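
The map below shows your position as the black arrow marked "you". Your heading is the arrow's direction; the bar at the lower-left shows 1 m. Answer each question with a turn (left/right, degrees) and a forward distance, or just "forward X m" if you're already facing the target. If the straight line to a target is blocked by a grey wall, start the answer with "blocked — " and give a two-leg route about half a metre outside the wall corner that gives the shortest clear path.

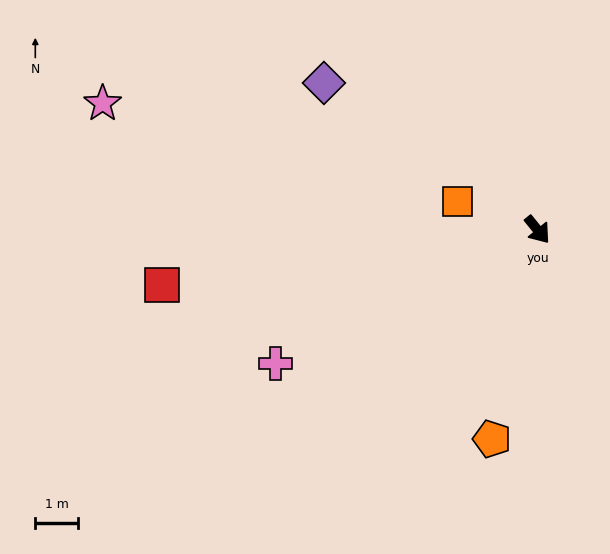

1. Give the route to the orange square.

turn right 149°, forward 2.0 m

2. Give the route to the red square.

turn right 121°, forward 9.0 m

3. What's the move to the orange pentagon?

turn right 51°, forward 5.1 m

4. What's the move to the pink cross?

turn right 102°, forward 7.0 m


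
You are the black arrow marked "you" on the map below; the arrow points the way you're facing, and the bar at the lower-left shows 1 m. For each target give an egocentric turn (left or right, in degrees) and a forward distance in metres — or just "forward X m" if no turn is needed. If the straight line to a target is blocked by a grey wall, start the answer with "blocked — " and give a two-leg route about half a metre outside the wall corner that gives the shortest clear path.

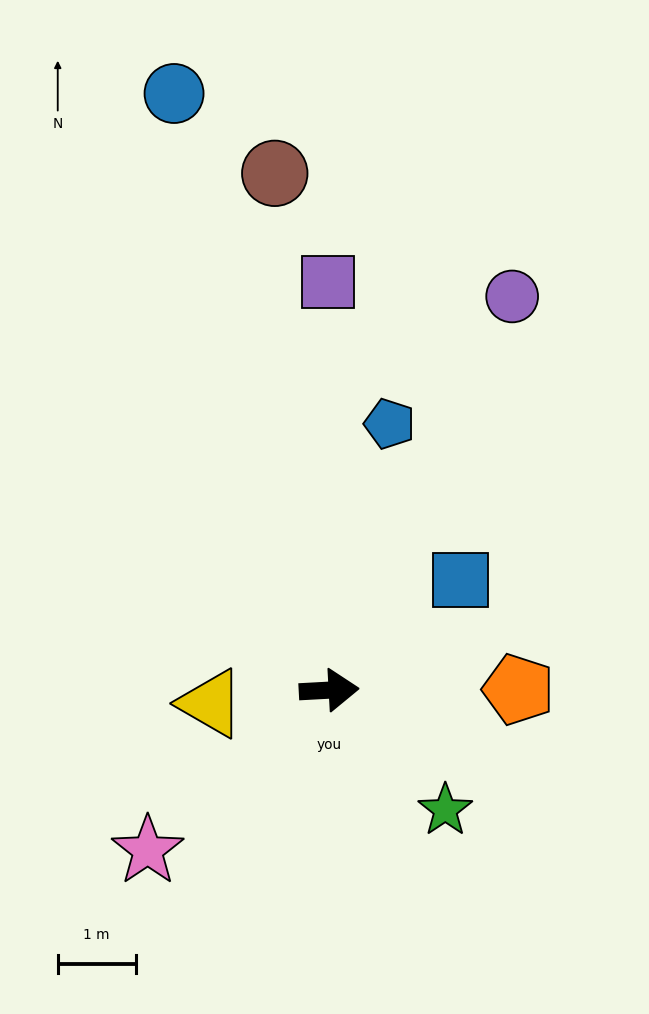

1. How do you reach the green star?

turn right 49°, forward 2.1 m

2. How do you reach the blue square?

turn left 37°, forward 2.2 m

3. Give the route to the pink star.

turn right 142°, forward 3.1 m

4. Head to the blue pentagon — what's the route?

turn left 74°, forward 3.5 m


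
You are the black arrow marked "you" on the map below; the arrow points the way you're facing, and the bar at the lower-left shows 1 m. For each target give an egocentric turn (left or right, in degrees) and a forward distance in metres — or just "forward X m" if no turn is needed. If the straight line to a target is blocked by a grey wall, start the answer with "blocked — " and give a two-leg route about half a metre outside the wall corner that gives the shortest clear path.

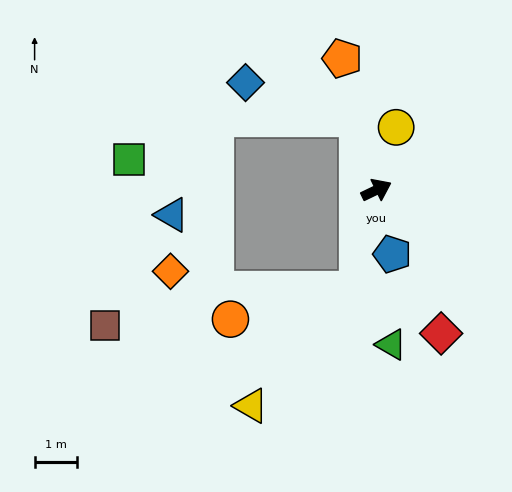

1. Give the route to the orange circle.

blocked — turn right 127°, forward 2.4 m, then turn right 65°, forward 3.1 m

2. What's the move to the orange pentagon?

turn left 79°, forward 3.2 m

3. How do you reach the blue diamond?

blocked — turn left 79°, forward 1.7 m, then turn left 57°, forward 2.8 m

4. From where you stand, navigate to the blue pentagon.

turn right 102°, forward 1.6 m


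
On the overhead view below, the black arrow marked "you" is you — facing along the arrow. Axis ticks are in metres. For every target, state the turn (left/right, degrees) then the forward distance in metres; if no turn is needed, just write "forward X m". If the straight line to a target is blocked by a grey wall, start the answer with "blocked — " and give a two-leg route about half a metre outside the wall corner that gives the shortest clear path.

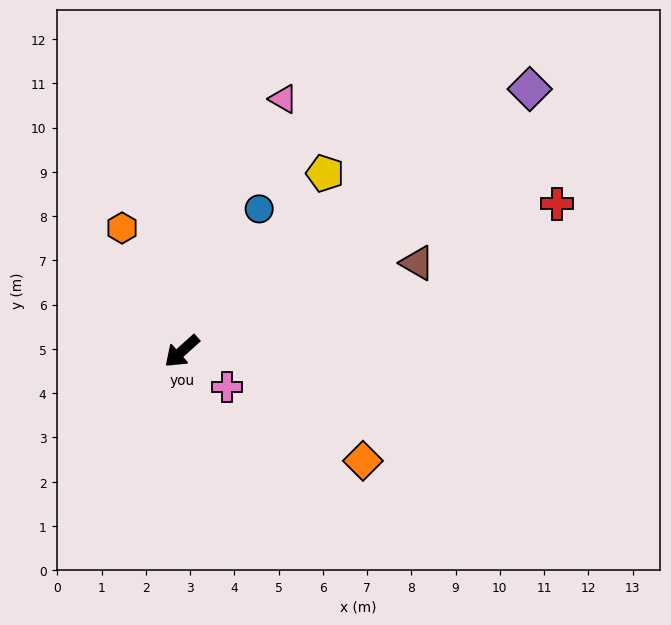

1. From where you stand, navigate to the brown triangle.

turn left 159°, forward 5.7 m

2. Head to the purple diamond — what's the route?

turn left 175°, forward 9.8 m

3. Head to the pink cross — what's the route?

turn left 100°, forward 1.3 m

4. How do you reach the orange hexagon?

turn right 106°, forward 3.1 m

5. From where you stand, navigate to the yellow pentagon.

turn right 171°, forward 5.2 m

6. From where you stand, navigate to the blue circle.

turn right 160°, forward 3.7 m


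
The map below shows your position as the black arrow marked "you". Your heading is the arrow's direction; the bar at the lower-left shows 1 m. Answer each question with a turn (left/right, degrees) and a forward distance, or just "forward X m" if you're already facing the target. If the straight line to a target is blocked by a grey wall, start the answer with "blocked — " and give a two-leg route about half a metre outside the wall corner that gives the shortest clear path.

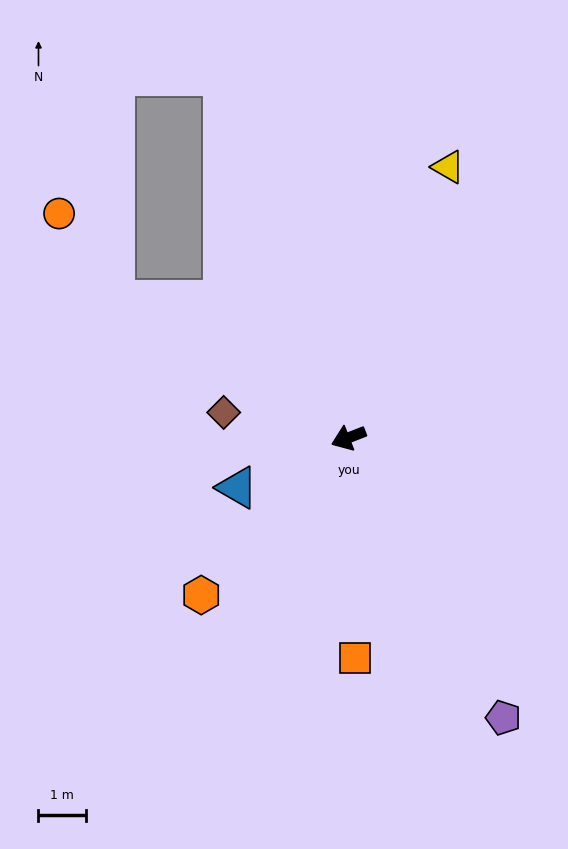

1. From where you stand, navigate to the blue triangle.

turn left 3°, forward 2.6 m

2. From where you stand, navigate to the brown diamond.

turn right 33°, forward 2.7 m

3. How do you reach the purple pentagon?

turn left 98°, forward 6.7 m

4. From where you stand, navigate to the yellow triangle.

turn right 132°, forward 6.1 m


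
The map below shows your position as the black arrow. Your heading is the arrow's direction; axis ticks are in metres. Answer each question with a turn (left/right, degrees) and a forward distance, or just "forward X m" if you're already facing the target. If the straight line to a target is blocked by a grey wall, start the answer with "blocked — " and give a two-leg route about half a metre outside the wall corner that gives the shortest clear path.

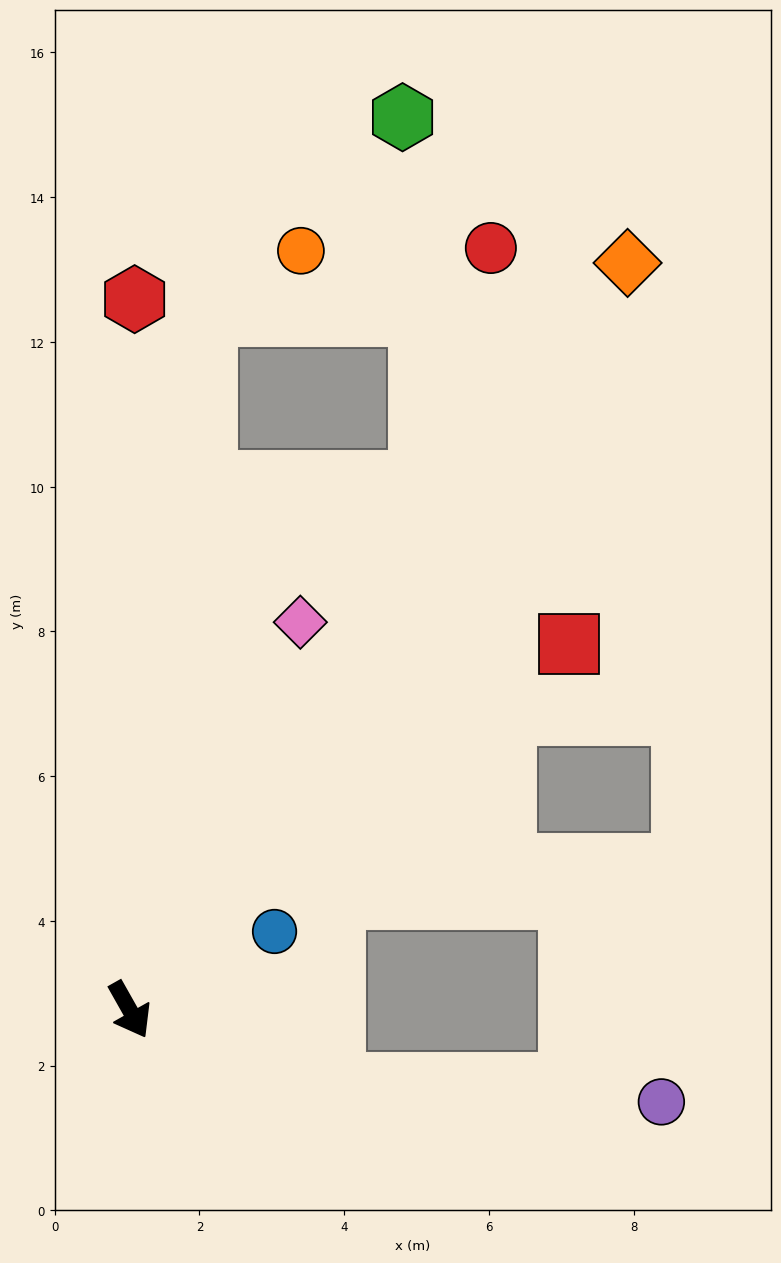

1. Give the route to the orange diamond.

turn left 117°, forward 12.4 m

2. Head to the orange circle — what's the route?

blocked — turn left 144°, forward 9.7 m, then turn right 49°, forward 1.6 m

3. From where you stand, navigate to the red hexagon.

turn left 150°, forward 9.8 m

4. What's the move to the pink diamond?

turn left 127°, forward 5.9 m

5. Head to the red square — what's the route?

turn left 100°, forward 7.9 m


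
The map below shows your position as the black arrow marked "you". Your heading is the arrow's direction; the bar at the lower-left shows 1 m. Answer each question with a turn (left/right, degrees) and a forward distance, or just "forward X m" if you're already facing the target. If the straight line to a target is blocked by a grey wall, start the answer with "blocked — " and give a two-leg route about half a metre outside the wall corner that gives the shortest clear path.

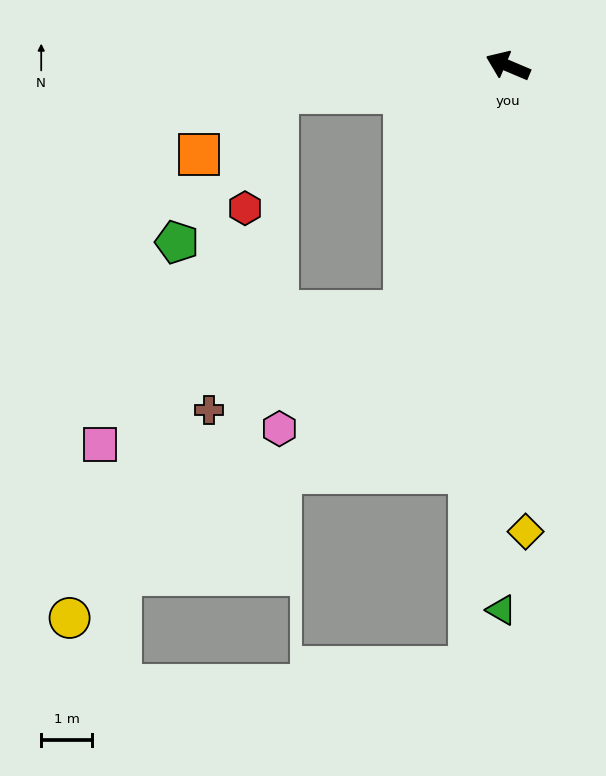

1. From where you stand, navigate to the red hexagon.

blocked — turn left 30°, forward 4.6 m, then turn left 67°, forward 2.4 m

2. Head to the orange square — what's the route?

blocked — turn left 30°, forward 4.6 m, then turn left 31°, forward 2.0 m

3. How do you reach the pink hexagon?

blocked — turn left 90°, forward 5.2 m, then turn right 24°, forward 3.4 m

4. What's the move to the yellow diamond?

turn left 115°, forward 9.2 m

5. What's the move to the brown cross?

blocked — turn left 90°, forward 5.2 m, then turn right 40°, forward 4.3 m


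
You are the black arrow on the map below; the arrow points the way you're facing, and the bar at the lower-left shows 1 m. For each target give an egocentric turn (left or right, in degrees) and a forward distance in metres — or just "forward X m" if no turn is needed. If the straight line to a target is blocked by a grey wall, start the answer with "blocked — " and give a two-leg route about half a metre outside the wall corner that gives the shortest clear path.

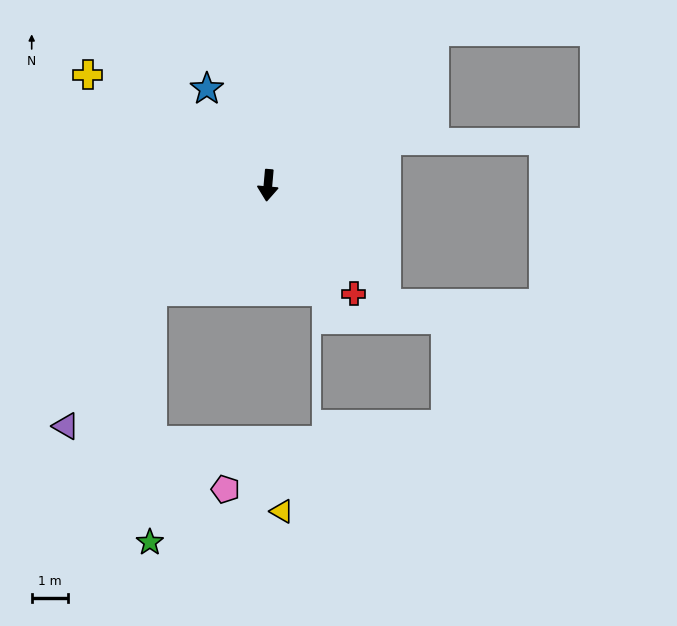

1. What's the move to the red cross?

turn left 43°, forward 3.8 m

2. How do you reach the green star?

blocked — turn right 43°, forward 4.3 m, then turn left 48°, forward 6.9 m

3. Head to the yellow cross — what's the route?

turn right 116°, forward 5.8 m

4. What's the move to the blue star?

turn right 143°, forward 3.1 m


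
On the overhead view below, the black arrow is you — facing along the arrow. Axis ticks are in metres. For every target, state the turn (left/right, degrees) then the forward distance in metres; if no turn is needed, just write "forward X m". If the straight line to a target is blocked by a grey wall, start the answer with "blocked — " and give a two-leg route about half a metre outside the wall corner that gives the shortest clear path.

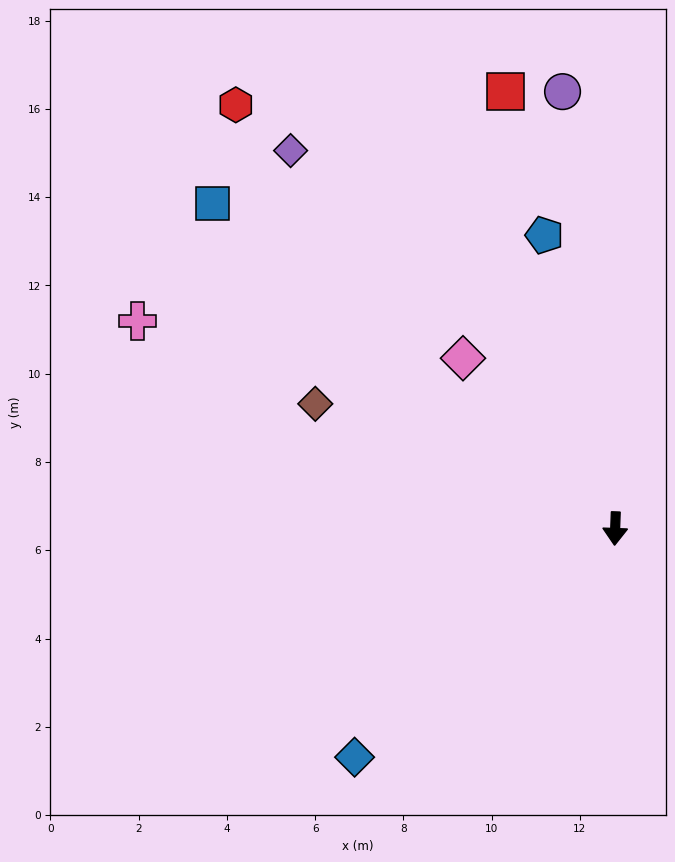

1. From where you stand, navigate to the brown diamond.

turn right 111°, forward 7.4 m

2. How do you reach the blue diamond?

turn right 47°, forward 7.9 m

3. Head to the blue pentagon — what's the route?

turn right 164°, forward 6.8 m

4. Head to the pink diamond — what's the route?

turn right 136°, forward 5.2 m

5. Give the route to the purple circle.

turn right 171°, forward 10.0 m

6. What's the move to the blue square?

turn right 127°, forward 11.7 m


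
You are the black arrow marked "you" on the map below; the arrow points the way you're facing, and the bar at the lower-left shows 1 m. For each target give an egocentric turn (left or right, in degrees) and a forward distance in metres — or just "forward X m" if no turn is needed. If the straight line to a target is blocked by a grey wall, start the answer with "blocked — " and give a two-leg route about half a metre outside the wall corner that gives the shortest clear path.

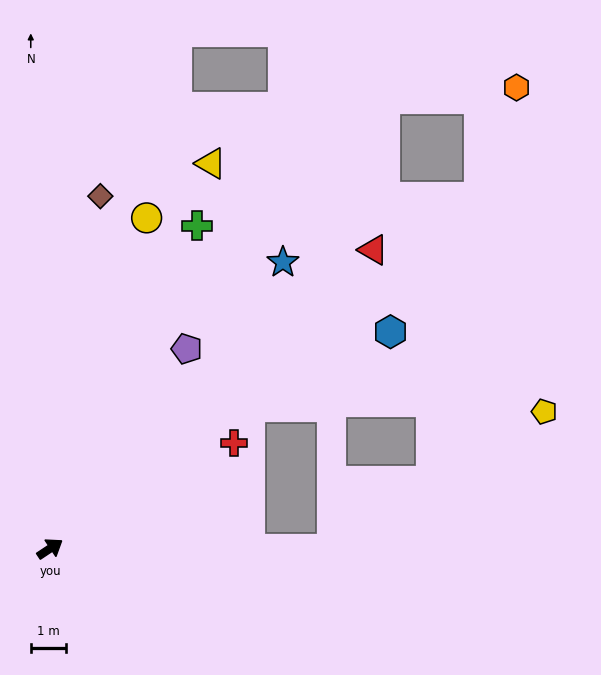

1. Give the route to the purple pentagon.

turn left 22°, forward 6.8 m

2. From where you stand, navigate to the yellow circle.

turn left 40°, forward 9.7 m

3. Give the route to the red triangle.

turn left 9°, forward 12.4 m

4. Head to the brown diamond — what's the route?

turn left 48°, forward 10.0 m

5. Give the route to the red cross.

turn right 4°, forward 6.0 m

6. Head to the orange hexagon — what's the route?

blocked — turn left 6°, forward 15.6 m, then turn left 32°, forward 3.3 m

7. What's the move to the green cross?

turn left 32°, forward 10.0 m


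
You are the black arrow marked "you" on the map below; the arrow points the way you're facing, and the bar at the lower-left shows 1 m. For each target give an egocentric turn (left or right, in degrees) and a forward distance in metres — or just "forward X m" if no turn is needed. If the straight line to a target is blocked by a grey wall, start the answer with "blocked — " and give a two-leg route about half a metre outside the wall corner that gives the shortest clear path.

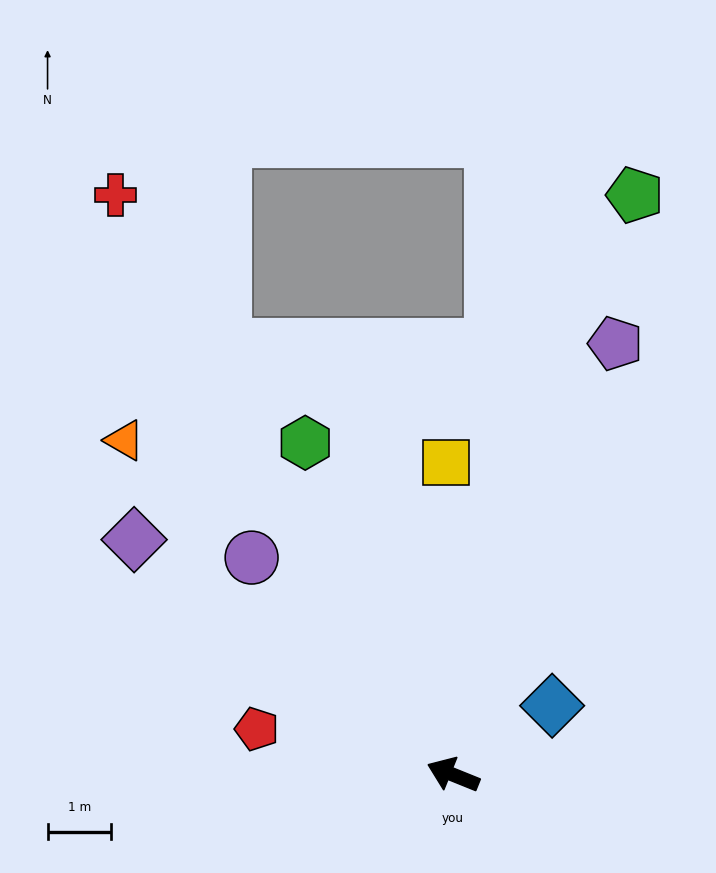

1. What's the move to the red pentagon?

turn left 9°, forward 3.2 m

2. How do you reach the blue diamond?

turn right 123°, forward 1.9 m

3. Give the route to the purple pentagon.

turn right 89°, forward 7.3 m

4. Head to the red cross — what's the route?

turn right 38°, forward 10.6 m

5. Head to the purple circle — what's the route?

turn right 25°, forward 4.7 m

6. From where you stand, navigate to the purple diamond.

turn right 14°, forward 6.3 m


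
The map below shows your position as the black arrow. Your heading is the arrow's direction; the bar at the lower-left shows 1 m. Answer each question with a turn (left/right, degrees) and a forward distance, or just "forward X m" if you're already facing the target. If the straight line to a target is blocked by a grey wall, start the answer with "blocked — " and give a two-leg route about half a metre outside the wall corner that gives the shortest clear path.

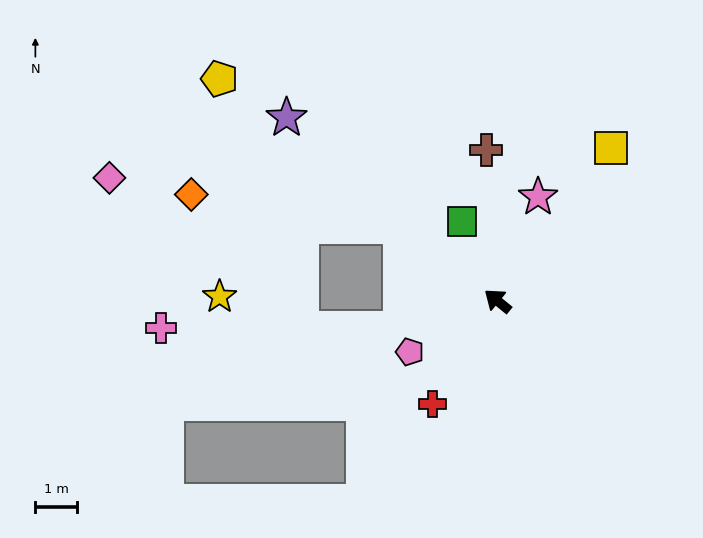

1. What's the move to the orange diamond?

blocked — forward 2.9 m, then turn left 31°, forward 5.1 m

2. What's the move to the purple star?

forward 6.7 m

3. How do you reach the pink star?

turn right 72°, forward 2.7 m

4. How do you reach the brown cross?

turn right 46°, forward 3.6 m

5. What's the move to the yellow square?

turn right 87°, forward 4.6 m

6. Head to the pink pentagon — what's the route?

turn left 69°, forward 2.4 m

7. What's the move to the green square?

turn right 27°, forward 2.1 m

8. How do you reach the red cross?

turn left 97°, forward 2.9 m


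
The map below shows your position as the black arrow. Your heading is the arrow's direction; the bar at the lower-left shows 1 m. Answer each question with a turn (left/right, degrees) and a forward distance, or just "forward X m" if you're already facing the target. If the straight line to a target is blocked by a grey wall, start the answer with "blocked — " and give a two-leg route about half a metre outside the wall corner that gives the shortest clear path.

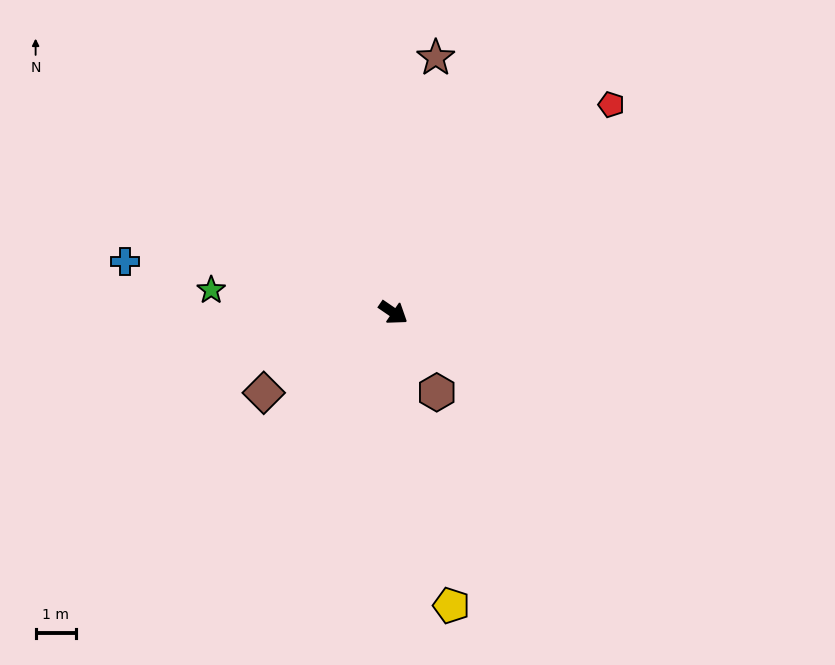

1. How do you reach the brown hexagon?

turn right 27°, forward 2.2 m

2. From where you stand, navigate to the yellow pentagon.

turn right 44°, forward 7.3 m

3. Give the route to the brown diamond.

turn right 114°, forward 3.7 m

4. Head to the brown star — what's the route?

turn left 115°, forward 6.3 m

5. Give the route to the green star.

turn right 153°, forward 4.5 m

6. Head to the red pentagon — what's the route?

turn left 78°, forward 7.4 m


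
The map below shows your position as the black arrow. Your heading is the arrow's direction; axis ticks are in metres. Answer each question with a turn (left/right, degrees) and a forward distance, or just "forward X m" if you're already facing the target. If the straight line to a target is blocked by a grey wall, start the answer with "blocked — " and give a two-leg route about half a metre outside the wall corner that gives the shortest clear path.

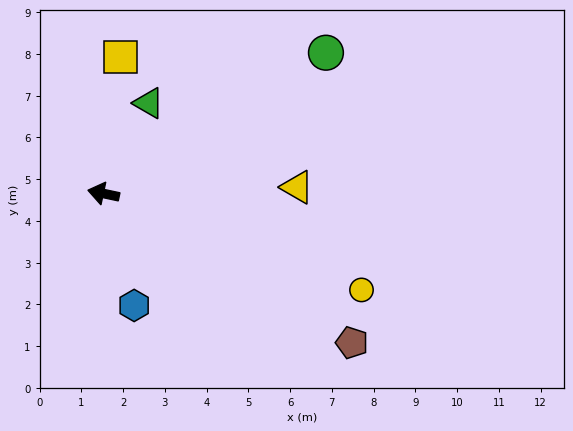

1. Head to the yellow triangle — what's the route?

turn right 166°, forward 4.6 m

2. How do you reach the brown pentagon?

turn left 161°, forward 6.9 m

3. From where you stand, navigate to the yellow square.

turn right 85°, forward 3.3 m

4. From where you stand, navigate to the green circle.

turn right 136°, forward 6.3 m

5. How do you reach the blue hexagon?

turn left 117°, forward 2.8 m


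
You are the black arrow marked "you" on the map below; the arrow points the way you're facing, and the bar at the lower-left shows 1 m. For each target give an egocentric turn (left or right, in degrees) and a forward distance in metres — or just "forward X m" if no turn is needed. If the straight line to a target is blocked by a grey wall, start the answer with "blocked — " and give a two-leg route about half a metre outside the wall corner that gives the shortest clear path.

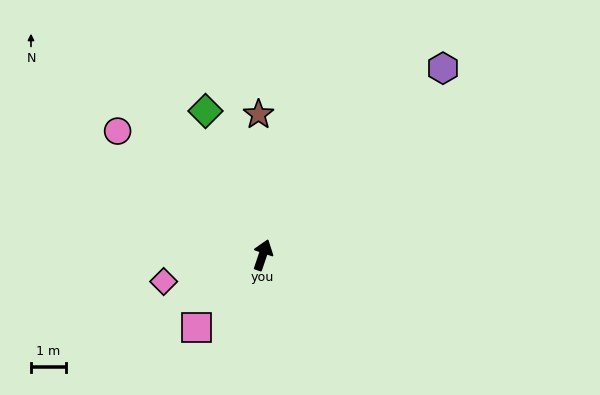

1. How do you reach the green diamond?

turn left 40°, forward 4.5 m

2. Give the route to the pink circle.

turn left 68°, forward 5.5 m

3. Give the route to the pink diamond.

turn left 124°, forward 3.0 m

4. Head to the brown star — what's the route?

turn left 20°, forward 4.0 m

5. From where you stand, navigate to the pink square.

turn left 156°, forward 2.8 m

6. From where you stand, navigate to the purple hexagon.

turn right 25°, forward 7.5 m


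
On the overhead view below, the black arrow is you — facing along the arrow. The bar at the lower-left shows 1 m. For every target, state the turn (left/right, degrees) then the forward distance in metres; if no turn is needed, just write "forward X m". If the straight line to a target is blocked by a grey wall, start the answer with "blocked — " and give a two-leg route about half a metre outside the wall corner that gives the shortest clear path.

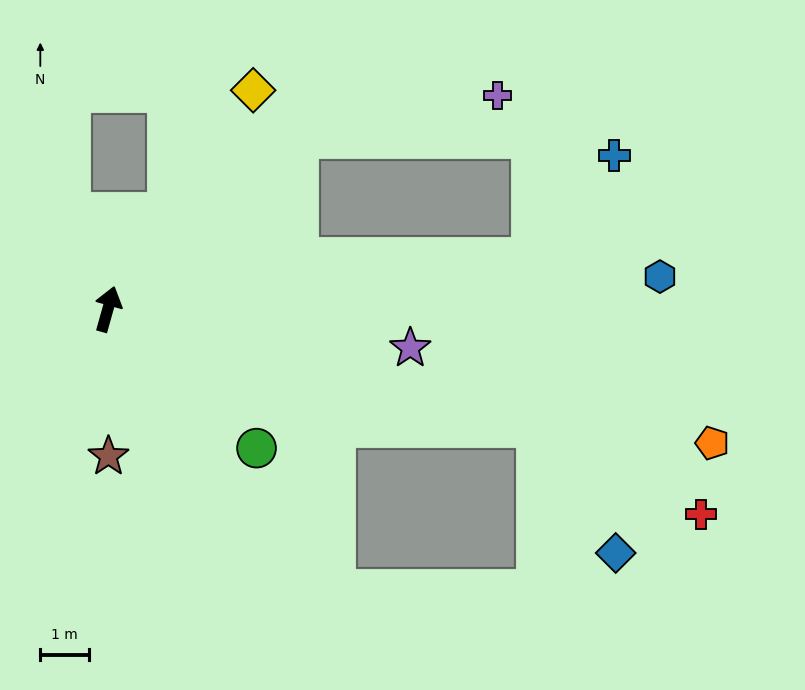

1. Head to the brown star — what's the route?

turn right 164°, forward 3.0 m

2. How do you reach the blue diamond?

blocked — turn right 90°, forward 9.1 m, then turn right 42°, forward 3.0 m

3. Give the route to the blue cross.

blocked — turn right 67°, forward 8.8 m, then turn left 44°, forward 2.7 m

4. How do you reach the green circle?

turn right 117°, forward 4.2 m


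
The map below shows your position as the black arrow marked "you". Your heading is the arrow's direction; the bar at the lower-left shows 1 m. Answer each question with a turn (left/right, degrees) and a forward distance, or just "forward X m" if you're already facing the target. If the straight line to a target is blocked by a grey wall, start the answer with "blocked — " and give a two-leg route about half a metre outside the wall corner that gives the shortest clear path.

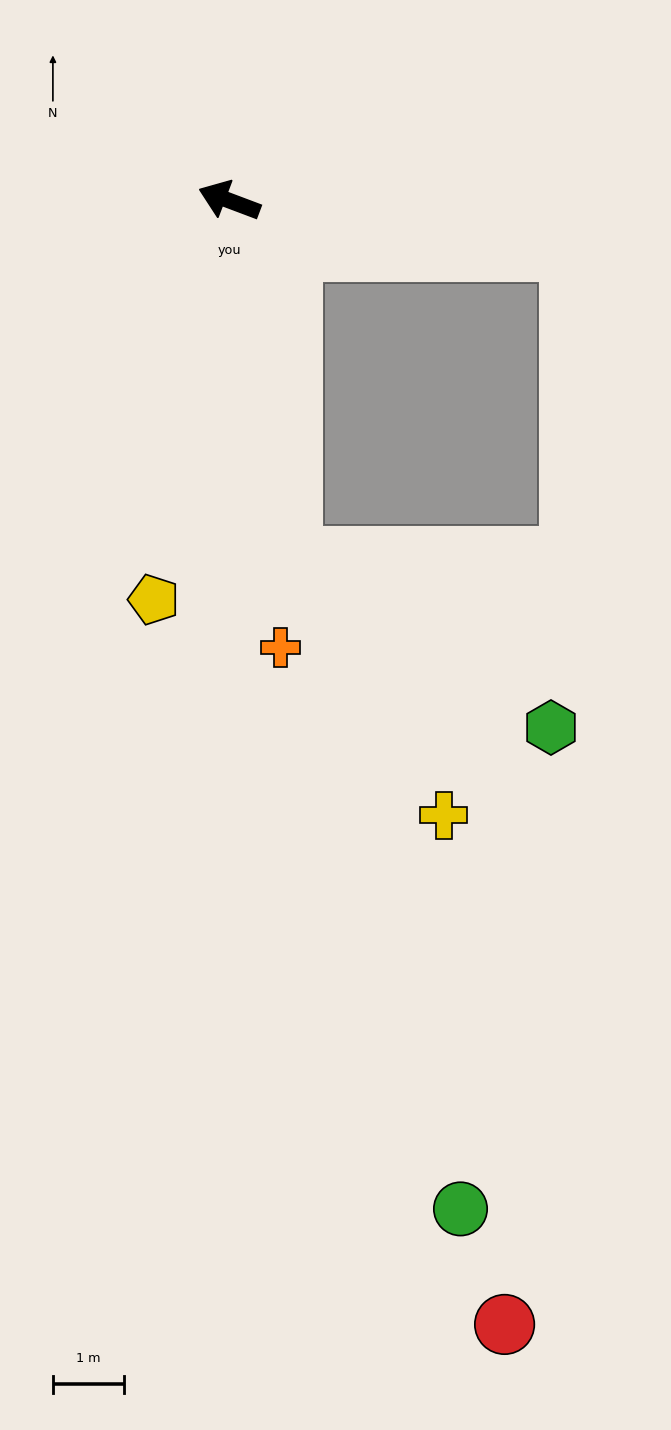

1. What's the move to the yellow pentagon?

turn left 100°, forward 5.7 m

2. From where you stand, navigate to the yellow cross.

blocked — turn left 121°, forward 5.1 m, then turn left 20°, forward 4.2 m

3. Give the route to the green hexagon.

blocked — turn left 121°, forward 5.1 m, then turn left 46°, forward 4.4 m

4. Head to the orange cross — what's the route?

turn left 117°, forward 6.3 m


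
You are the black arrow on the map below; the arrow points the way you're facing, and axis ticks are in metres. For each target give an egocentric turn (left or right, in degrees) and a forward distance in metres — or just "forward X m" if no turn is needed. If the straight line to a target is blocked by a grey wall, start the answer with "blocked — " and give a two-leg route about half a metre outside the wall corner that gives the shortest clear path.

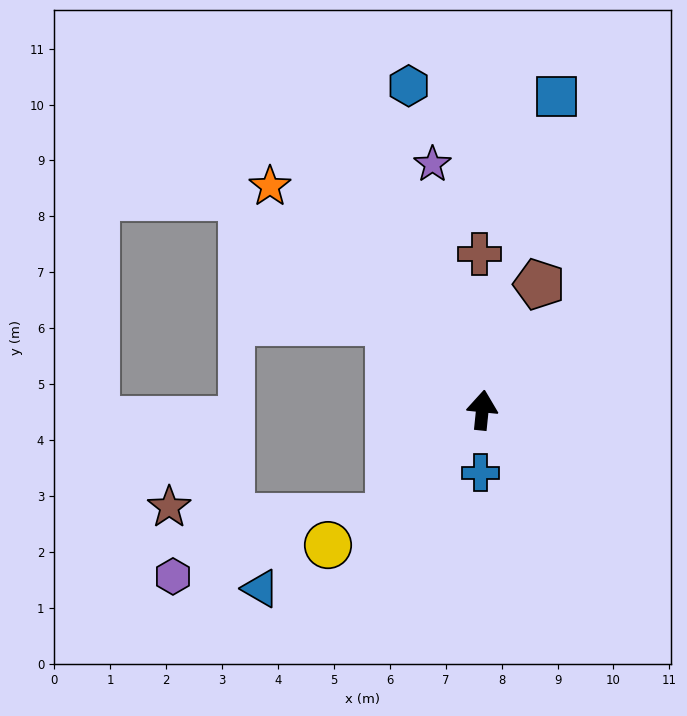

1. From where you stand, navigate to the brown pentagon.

turn right 18°, forward 2.5 m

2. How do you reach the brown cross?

turn left 7°, forward 2.8 m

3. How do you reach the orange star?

turn left 49°, forward 5.5 m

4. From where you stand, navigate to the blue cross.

turn right 176°, forward 1.1 m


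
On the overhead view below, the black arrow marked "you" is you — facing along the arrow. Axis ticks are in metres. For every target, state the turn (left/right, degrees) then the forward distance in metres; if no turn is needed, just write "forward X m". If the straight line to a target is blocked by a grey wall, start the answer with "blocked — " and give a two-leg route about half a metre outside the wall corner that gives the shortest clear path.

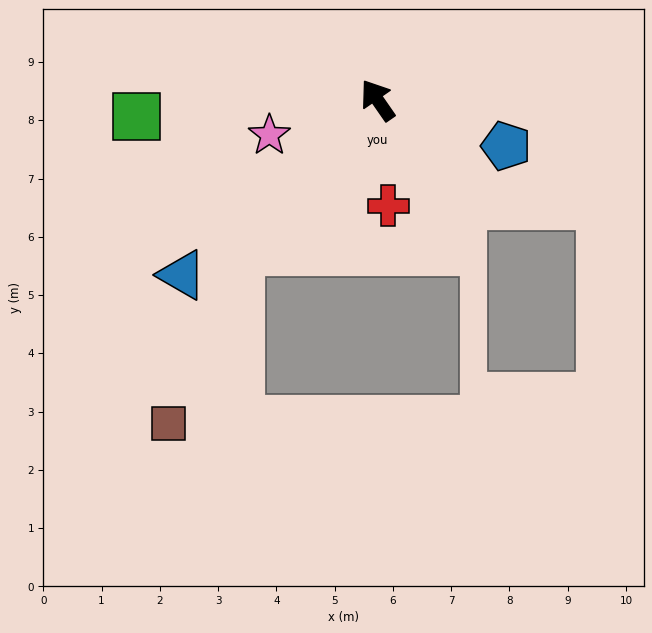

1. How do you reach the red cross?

turn left 151°, forward 1.8 m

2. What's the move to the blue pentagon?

turn right 144°, forward 2.3 m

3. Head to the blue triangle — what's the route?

turn left 97°, forward 4.5 m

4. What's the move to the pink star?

turn left 73°, forward 2.0 m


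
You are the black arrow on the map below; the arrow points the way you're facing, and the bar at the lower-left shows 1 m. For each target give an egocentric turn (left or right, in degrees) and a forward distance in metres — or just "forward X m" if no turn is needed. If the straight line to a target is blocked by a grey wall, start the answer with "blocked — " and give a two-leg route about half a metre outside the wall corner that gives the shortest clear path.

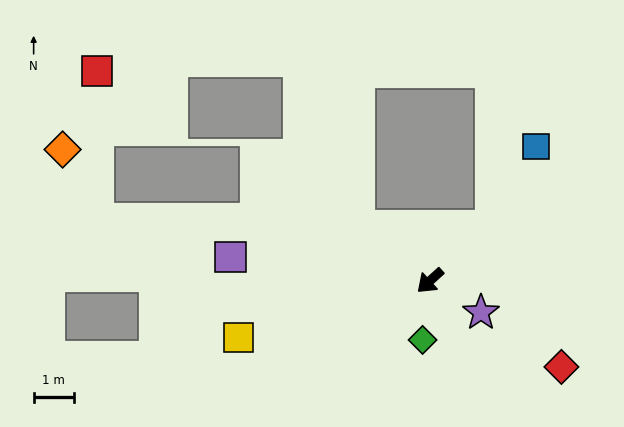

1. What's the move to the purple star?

turn left 106°, forward 1.5 m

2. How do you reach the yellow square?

turn right 26°, forward 5.0 m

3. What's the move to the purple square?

turn right 49°, forward 5.0 m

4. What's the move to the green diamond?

turn left 41°, forward 1.5 m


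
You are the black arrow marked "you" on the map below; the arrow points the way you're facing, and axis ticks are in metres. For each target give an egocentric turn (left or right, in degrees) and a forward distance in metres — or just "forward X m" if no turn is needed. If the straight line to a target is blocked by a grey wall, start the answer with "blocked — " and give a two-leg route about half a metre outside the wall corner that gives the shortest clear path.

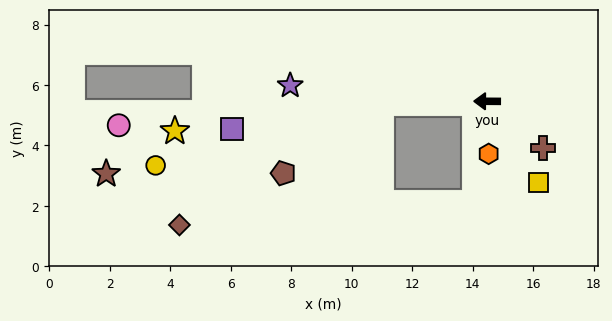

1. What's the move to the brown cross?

turn left 141°, forward 2.4 m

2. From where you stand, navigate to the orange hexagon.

turn left 92°, forward 1.7 m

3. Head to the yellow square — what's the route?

turn left 122°, forward 3.2 m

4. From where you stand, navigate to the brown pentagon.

blocked — forward 3.5 m, then turn left 36°, forward 4.0 m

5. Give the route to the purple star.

turn right 4°, forward 6.5 m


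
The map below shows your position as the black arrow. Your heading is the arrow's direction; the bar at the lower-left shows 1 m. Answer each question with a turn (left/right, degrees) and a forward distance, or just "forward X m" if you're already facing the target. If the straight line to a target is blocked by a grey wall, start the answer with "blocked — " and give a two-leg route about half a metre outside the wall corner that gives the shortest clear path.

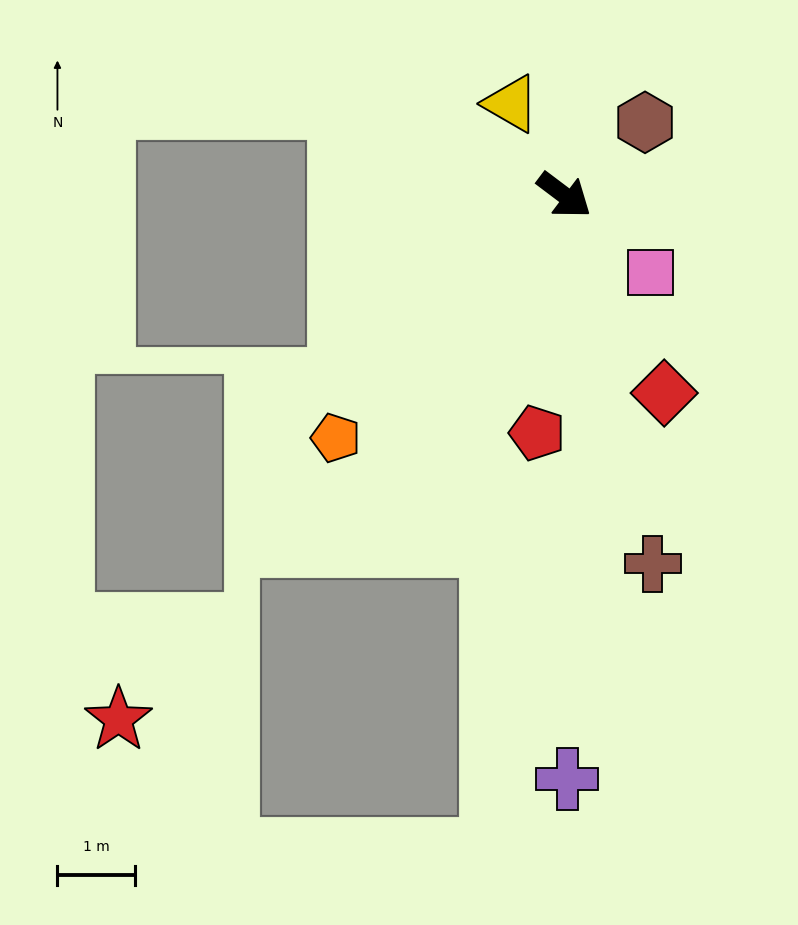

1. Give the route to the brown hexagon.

turn left 79°, forward 1.4 m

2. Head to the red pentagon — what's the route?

turn right 60°, forward 3.1 m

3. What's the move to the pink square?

turn right 5°, forward 1.5 m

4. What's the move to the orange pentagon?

turn right 96°, forward 4.3 m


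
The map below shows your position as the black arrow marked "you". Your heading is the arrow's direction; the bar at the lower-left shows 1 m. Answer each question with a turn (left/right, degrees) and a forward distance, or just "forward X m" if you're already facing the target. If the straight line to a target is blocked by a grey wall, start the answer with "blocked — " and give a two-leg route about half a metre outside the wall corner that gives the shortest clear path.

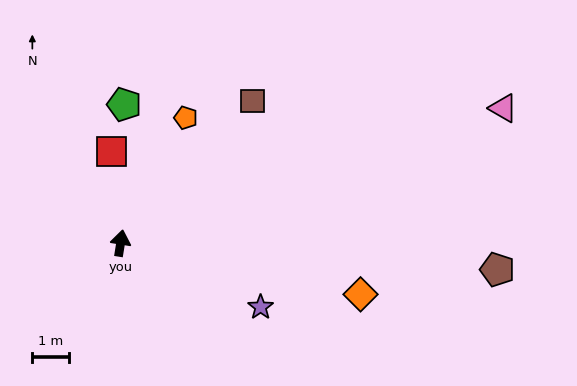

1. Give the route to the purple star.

turn right 106°, forward 4.2 m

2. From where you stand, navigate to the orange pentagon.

turn right 18°, forward 3.9 m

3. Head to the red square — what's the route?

turn left 15°, forward 2.5 m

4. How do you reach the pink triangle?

turn right 62°, forward 11.1 m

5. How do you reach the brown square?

turn right 34°, forward 5.3 m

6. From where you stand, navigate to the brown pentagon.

turn right 85°, forward 10.3 m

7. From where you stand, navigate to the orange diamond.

turn right 93°, forward 6.7 m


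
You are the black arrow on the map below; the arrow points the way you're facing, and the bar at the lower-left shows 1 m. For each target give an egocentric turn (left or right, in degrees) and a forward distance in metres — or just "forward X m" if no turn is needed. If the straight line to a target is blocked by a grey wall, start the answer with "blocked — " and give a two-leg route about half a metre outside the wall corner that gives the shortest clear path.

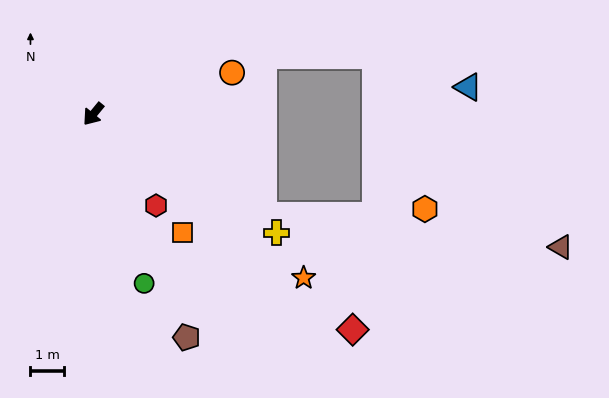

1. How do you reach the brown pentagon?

turn left 62°, forward 7.2 m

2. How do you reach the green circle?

turn left 56°, forward 5.2 m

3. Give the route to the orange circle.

turn left 146°, forward 4.3 m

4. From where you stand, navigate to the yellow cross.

turn left 96°, forward 6.5 m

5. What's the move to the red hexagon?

turn left 74°, forward 3.3 m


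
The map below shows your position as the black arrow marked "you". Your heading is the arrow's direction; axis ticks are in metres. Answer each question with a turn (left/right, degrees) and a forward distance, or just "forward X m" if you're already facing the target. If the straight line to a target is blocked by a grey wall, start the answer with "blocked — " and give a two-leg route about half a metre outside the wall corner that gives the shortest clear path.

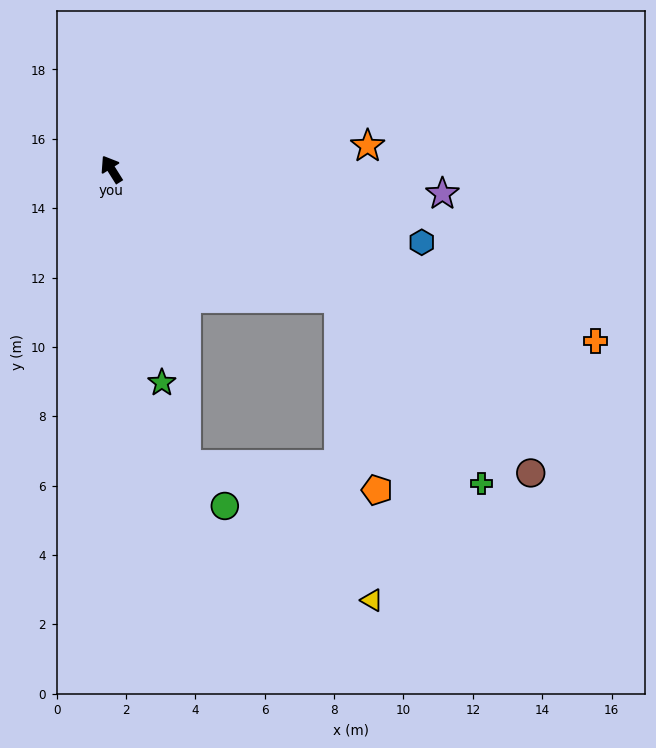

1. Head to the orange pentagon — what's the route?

blocked — turn right 152°, forward 7.5 m, then turn right 49°, forward 5.6 m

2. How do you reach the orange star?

turn right 117°, forward 7.4 m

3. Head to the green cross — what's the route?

blocked — turn right 152°, forward 7.5 m, then turn right 23°, forward 6.8 m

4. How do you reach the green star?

turn left 161°, forward 6.3 m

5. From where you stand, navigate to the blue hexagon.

turn right 135°, forward 9.2 m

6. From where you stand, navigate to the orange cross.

turn right 142°, forward 14.8 m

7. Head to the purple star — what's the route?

turn right 126°, forward 9.6 m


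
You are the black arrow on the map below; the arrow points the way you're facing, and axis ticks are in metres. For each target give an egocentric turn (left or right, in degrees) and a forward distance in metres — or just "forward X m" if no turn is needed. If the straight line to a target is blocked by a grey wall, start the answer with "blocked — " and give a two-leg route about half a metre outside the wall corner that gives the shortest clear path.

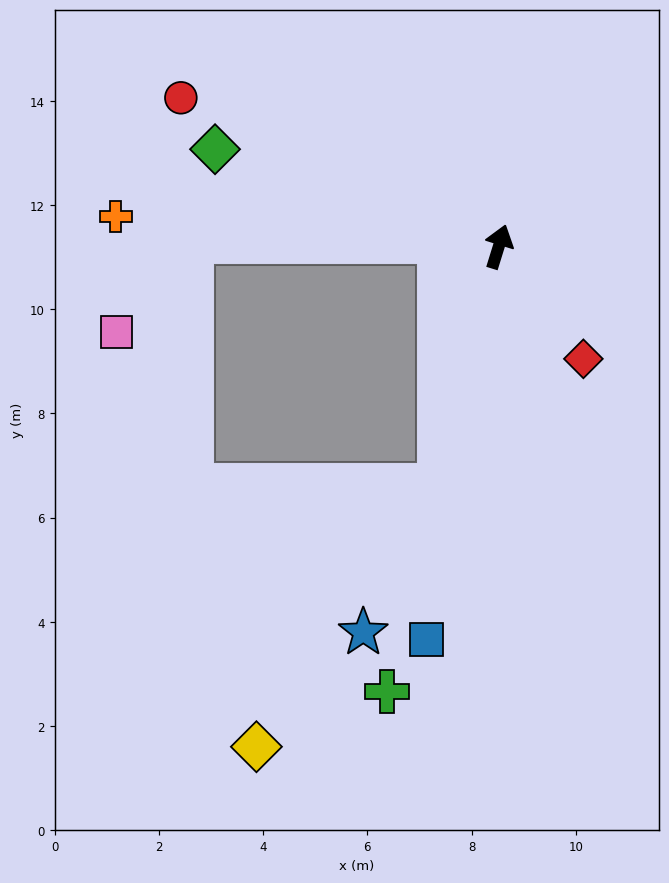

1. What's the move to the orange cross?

turn left 103°, forward 7.4 m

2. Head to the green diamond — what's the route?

turn left 88°, forward 5.8 m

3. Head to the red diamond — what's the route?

turn right 126°, forward 2.7 m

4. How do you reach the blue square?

turn right 173°, forward 7.7 m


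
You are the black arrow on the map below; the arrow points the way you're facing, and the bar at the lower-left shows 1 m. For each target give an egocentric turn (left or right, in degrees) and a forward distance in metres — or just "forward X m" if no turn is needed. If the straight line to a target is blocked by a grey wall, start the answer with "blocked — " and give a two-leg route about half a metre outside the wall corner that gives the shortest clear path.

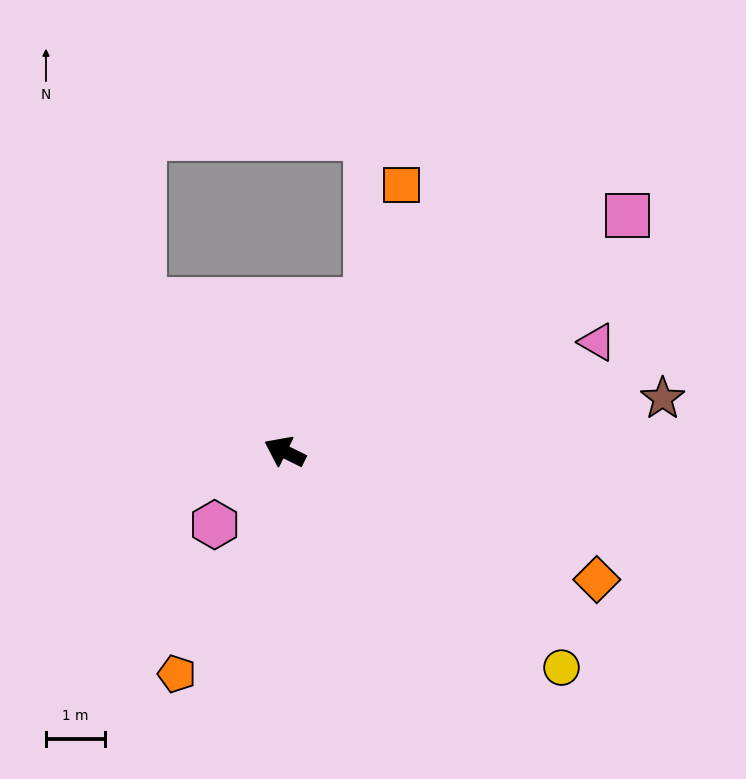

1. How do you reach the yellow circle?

turn left 168°, forward 6.0 m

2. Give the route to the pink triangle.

turn right 134°, forward 5.7 m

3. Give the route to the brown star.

turn right 146°, forward 6.5 m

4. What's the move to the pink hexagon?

turn left 72°, forward 1.7 m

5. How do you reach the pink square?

turn right 119°, forward 7.1 m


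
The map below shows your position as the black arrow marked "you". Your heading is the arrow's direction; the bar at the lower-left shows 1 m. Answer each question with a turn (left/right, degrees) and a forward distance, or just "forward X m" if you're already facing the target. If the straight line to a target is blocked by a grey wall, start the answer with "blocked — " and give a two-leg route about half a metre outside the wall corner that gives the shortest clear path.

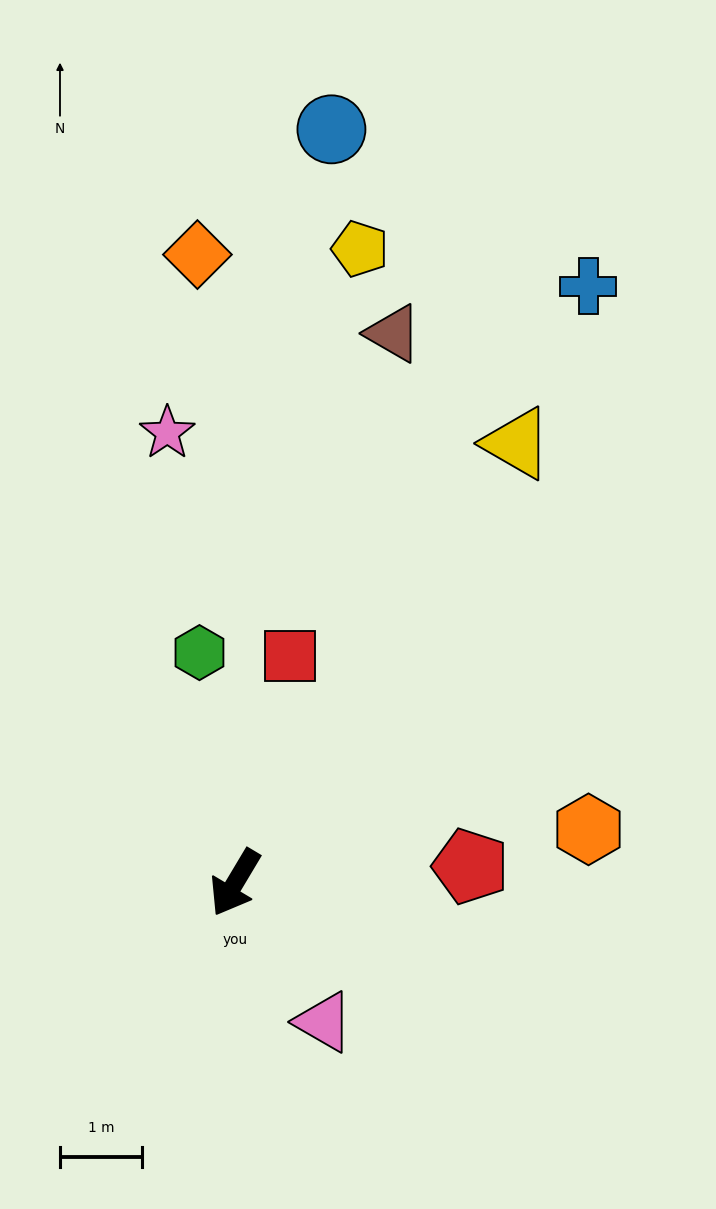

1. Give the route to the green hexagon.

turn right 140°, forward 2.9 m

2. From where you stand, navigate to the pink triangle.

turn left 63°, forward 2.0 m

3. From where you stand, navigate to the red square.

turn right 163°, forward 2.9 m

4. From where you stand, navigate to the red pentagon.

turn left 125°, forward 2.9 m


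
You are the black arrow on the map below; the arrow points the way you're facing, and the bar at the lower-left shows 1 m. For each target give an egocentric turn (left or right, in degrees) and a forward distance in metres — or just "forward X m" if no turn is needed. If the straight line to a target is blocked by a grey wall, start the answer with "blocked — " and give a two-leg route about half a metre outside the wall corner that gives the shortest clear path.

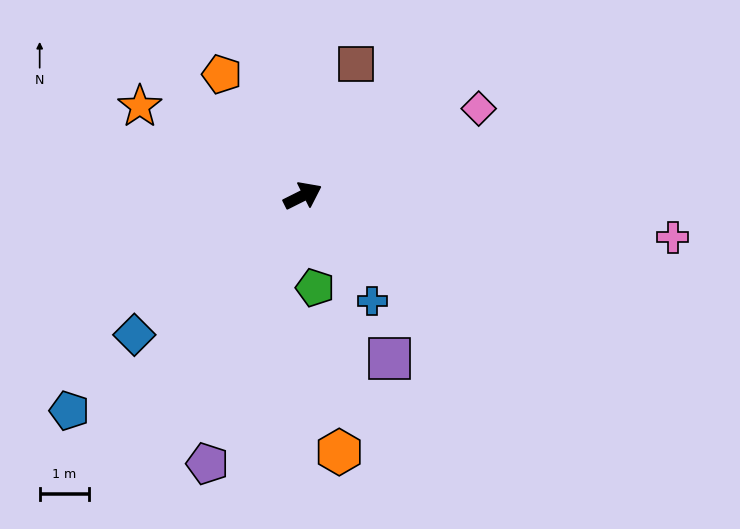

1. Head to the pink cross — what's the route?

turn right 33°, forward 7.6 m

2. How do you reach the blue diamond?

turn right 167°, forward 4.4 m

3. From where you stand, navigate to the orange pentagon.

turn left 97°, forward 3.0 m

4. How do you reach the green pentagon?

turn right 109°, forward 1.9 m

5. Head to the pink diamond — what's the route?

forward 4.0 m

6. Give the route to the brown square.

turn left 41°, forward 2.9 m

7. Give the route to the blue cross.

turn right 83°, forward 2.6 m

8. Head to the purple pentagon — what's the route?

turn right 136°, forward 5.8 m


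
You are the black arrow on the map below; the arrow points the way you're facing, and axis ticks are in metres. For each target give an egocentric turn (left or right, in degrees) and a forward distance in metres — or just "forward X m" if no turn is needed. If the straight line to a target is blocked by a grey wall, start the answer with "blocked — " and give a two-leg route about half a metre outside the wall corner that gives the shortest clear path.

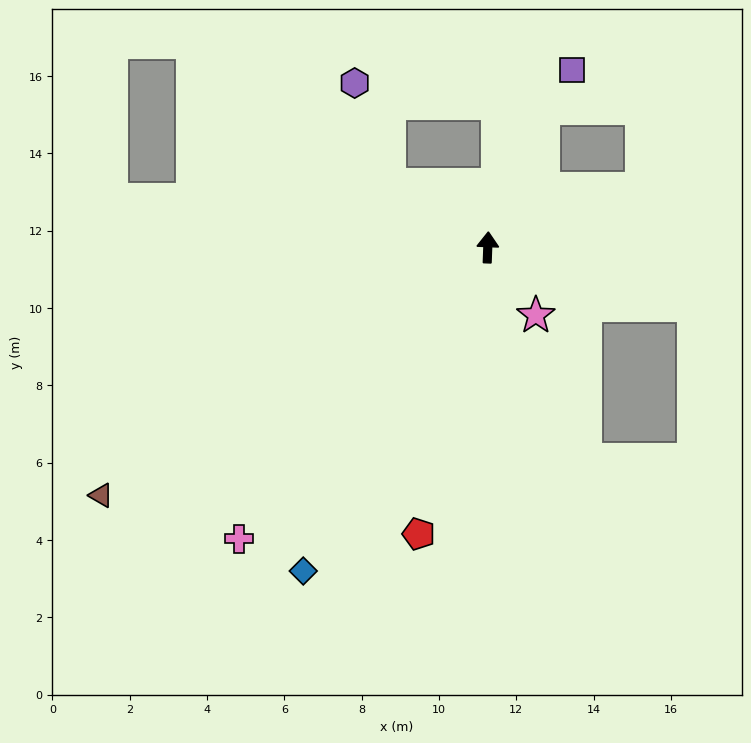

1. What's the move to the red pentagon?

turn left 169°, forward 7.6 m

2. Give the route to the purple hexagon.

blocked — turn left 60°, forward 3.0 m, then turn right 39°, forward 2.8 m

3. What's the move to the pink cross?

turn left 142°, forward 9.9 m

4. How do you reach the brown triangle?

turn left 125°, forward 11.9 m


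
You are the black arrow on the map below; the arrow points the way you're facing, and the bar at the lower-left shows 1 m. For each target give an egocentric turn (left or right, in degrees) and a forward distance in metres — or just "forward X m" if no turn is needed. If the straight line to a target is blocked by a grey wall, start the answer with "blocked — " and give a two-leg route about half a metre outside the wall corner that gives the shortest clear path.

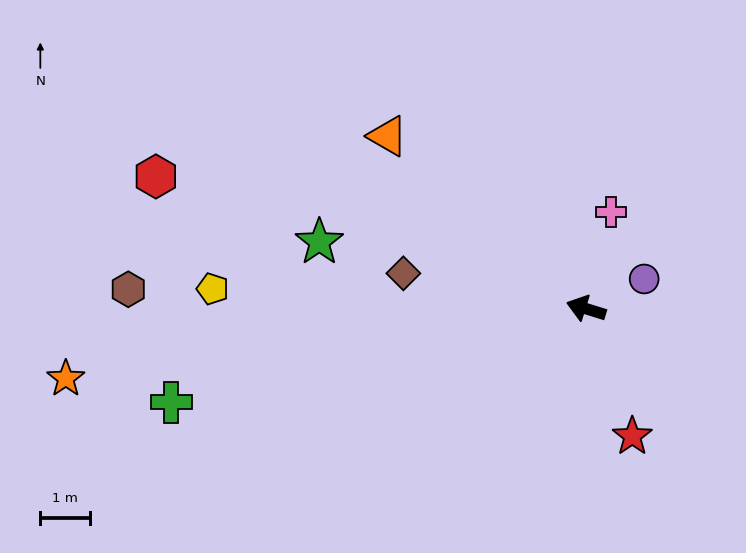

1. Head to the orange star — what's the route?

turn left 25°, forward 10.6 m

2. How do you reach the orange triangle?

turn right 24°, forward 5.3 m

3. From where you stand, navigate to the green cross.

turn left 30°, forward 8.6 m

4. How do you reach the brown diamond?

turn left 6°, forward 3.8 m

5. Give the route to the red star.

turn left 127°, forward 2.7 m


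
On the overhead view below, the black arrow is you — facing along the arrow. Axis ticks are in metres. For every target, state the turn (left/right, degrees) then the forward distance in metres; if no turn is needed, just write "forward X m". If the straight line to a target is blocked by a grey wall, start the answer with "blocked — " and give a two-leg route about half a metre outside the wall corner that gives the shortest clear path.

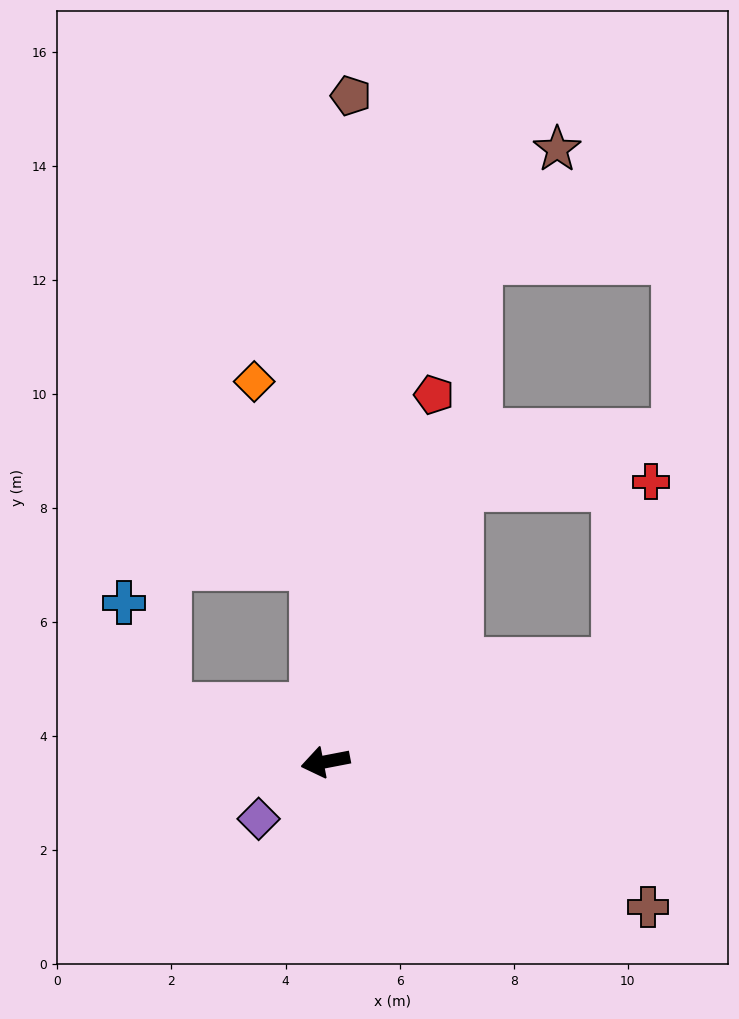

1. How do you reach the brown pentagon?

turn right 103°, forward 11.7 m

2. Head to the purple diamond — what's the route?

turn left 30°, forward 1.5 m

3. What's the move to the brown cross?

turn left 145°, forward 6.2 m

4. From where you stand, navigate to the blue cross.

blocked — turn right 30°, forward 2.9 m, then turn right 48°, forward 2.0 m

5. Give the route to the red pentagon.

turn right 117°, forward 6.7 m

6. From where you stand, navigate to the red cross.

blocked — turn right 172°, forward 5.4 m, then turn left 60°, forward 3.2 m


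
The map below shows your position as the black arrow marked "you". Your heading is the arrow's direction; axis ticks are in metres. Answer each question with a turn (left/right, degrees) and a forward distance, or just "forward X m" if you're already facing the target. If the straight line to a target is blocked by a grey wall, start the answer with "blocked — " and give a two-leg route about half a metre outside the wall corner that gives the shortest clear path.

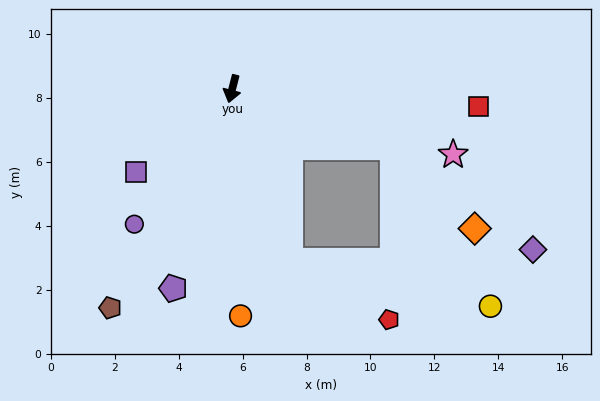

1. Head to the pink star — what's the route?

turn left 88°, forward 7.2 m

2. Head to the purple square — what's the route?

turn right 35°, forward 4.0 m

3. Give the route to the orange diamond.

blocked — turn left 85°, forward 5.4 m, then turn right 26°, forward 3.6 m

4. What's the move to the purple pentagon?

turn right 2°, forward 6.5 m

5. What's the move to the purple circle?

turn right 21°, forward 5.2 m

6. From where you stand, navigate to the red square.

turn left 100°, forward 7.7 m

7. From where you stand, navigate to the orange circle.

turn left 16°, forward 7.1 m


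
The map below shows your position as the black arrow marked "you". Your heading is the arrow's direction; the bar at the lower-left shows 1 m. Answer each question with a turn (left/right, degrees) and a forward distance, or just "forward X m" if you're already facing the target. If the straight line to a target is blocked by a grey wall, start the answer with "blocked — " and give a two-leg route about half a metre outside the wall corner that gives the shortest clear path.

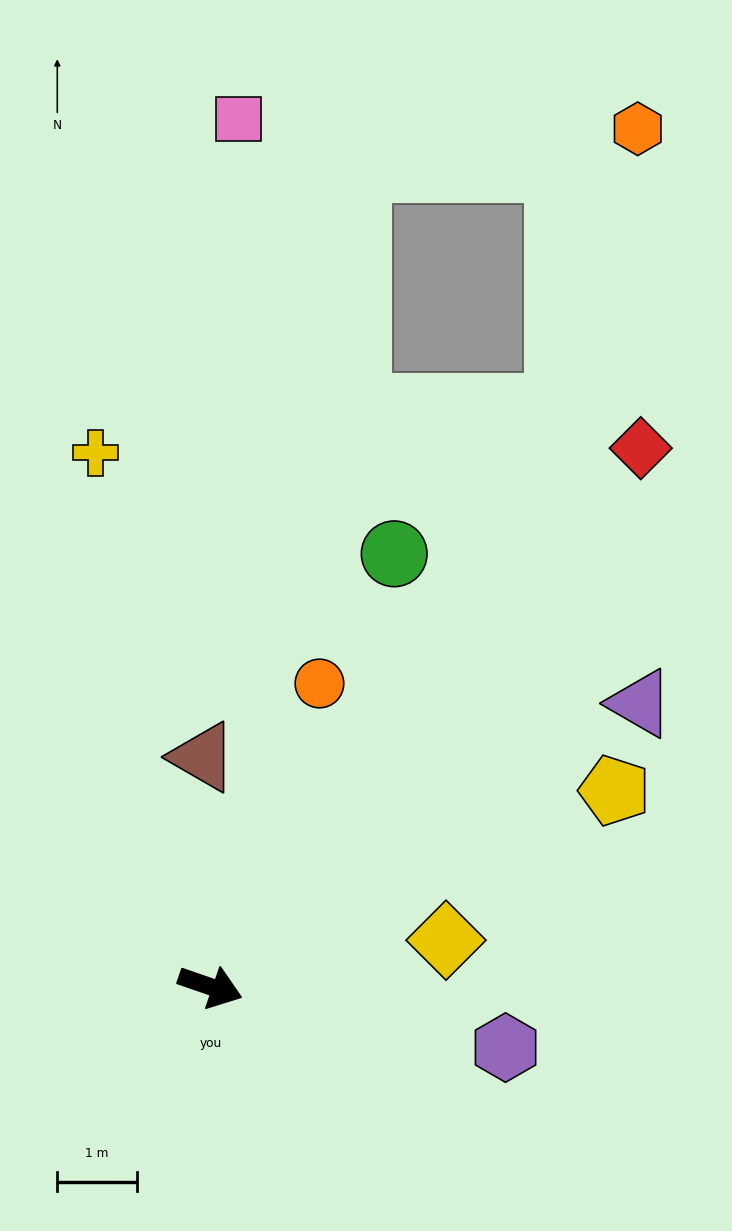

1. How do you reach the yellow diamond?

turn left 30°, forward 3.0 m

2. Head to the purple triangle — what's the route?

turn left 52°, forward 6.5 m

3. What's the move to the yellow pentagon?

turn left 45°, forward 5.7 m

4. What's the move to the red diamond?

turn left 70°, forward 8.7 m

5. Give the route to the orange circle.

turn left 89°, forward 4.1 m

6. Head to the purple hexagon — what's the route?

turn left 7°, forward 3.8 m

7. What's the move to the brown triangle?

turn left 111°, forward 2.9 m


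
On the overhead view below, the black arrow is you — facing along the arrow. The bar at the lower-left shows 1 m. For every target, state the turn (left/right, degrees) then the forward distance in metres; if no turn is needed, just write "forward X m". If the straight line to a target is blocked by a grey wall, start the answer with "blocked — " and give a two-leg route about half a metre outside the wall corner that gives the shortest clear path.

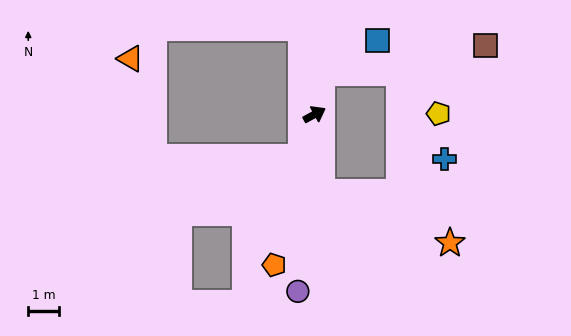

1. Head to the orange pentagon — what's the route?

turn right 134°, forward 5.1 m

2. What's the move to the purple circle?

turn right 124°, forward 5.8 m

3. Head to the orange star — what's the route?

blocked — turn right 113°, forward 2.5 m, then turn left 62°, forward 4.5 m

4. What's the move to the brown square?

blocked — turn left 50°, forward 1.4 m, then turn right 69°, forward 5.4 m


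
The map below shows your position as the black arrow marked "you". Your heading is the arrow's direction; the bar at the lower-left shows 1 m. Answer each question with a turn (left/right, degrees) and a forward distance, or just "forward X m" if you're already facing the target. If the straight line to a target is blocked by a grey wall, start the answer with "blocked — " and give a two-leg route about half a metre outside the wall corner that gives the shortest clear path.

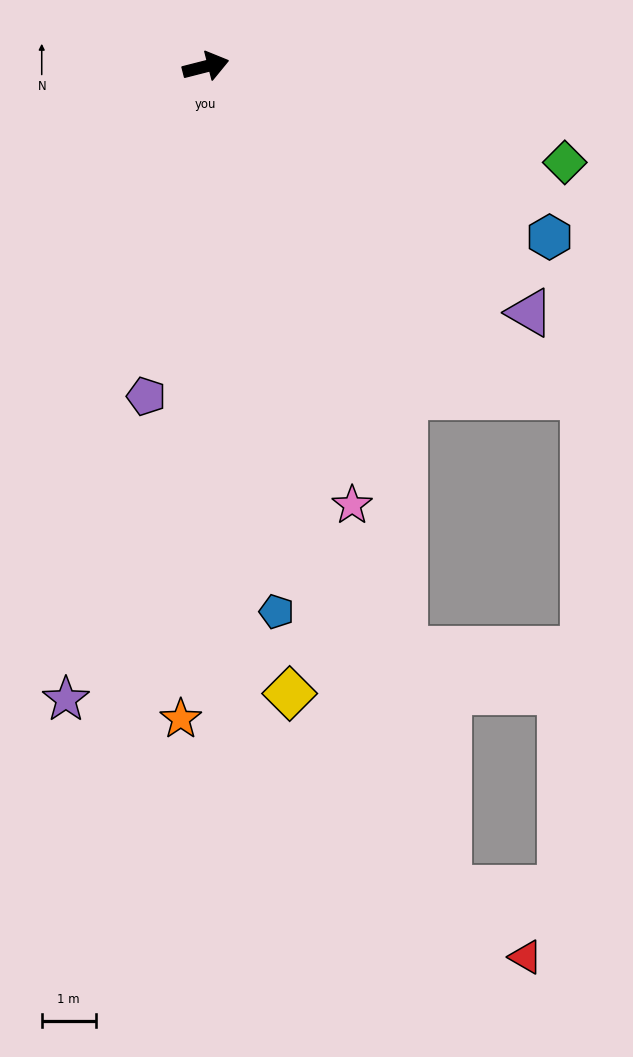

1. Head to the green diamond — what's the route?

turn right 29°, forward 6.9 m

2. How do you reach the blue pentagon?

turn right 97°, forward 10.2 m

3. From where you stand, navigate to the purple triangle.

turn right 52°, forward 7.5 m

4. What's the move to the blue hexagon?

turn right 41°, forward 7.1 m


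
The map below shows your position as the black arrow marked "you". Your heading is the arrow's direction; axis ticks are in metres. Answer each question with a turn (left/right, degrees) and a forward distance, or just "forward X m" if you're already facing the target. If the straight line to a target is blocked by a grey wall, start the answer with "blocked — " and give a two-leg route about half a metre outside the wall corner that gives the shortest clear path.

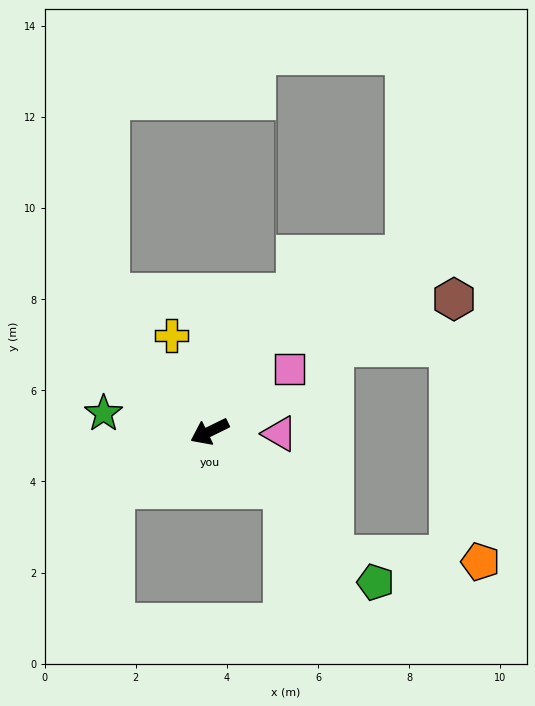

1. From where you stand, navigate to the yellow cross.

turn right 94°, forward 2.3 m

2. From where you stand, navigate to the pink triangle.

turn left 152°, forward 1.5 m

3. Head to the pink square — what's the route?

turn right 168°, forward 2.2 m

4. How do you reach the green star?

turn right 36°, forward 2.4 m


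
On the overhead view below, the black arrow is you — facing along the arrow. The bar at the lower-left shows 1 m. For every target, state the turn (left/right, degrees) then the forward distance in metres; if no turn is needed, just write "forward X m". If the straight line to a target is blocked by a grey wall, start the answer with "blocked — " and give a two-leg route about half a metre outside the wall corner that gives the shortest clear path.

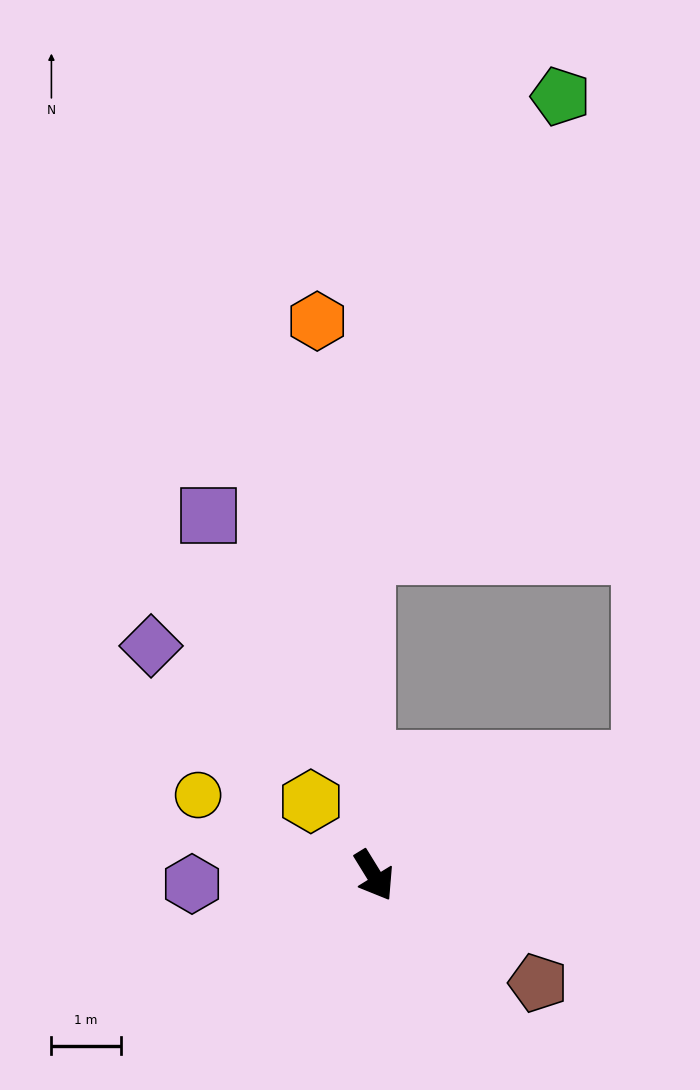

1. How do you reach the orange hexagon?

turn left 154°, forward 8.0 m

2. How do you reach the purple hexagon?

turn right 119°, forward 2.6 m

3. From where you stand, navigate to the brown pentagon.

turn left 25°, forward 2.8 m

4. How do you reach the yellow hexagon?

turn right 171°, forward 1.4 m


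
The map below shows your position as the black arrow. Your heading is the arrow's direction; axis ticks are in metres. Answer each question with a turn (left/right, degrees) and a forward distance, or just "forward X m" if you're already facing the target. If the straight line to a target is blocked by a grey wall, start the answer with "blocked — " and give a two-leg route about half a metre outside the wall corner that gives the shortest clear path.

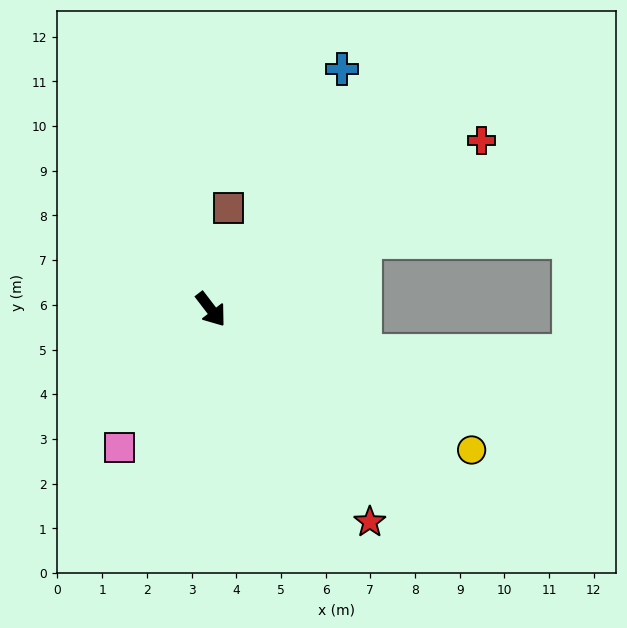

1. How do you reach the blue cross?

turn left 114°, forward 6.1 m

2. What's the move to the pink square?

turn right 71°, forward 3.7 m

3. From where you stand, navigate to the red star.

forward 5.9 m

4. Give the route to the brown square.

turn left 133°, forward 2.3 m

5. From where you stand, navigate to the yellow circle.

turn left 24°, forward 6.6 m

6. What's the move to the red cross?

turn left 85°, forward 7.1 m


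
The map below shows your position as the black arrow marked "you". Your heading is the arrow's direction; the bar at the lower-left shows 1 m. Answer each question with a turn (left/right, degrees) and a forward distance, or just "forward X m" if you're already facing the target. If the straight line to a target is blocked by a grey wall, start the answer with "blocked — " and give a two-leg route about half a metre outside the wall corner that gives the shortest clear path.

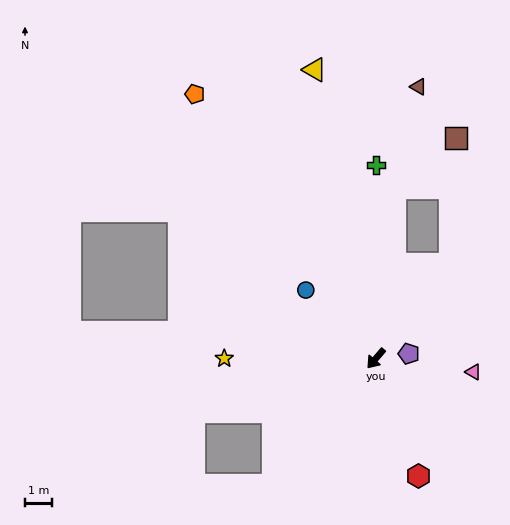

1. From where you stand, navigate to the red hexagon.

turn left 61°, forward 4.7 m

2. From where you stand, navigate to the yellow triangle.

turn right 127°, forward 11.0 m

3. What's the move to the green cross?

turn right 140°, forward 7.2 m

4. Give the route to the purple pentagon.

turn left 139°, forward 1.2 m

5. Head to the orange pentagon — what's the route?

turn right 105°, forward 12.0 m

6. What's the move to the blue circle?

turn right 94°, forward 3.7 m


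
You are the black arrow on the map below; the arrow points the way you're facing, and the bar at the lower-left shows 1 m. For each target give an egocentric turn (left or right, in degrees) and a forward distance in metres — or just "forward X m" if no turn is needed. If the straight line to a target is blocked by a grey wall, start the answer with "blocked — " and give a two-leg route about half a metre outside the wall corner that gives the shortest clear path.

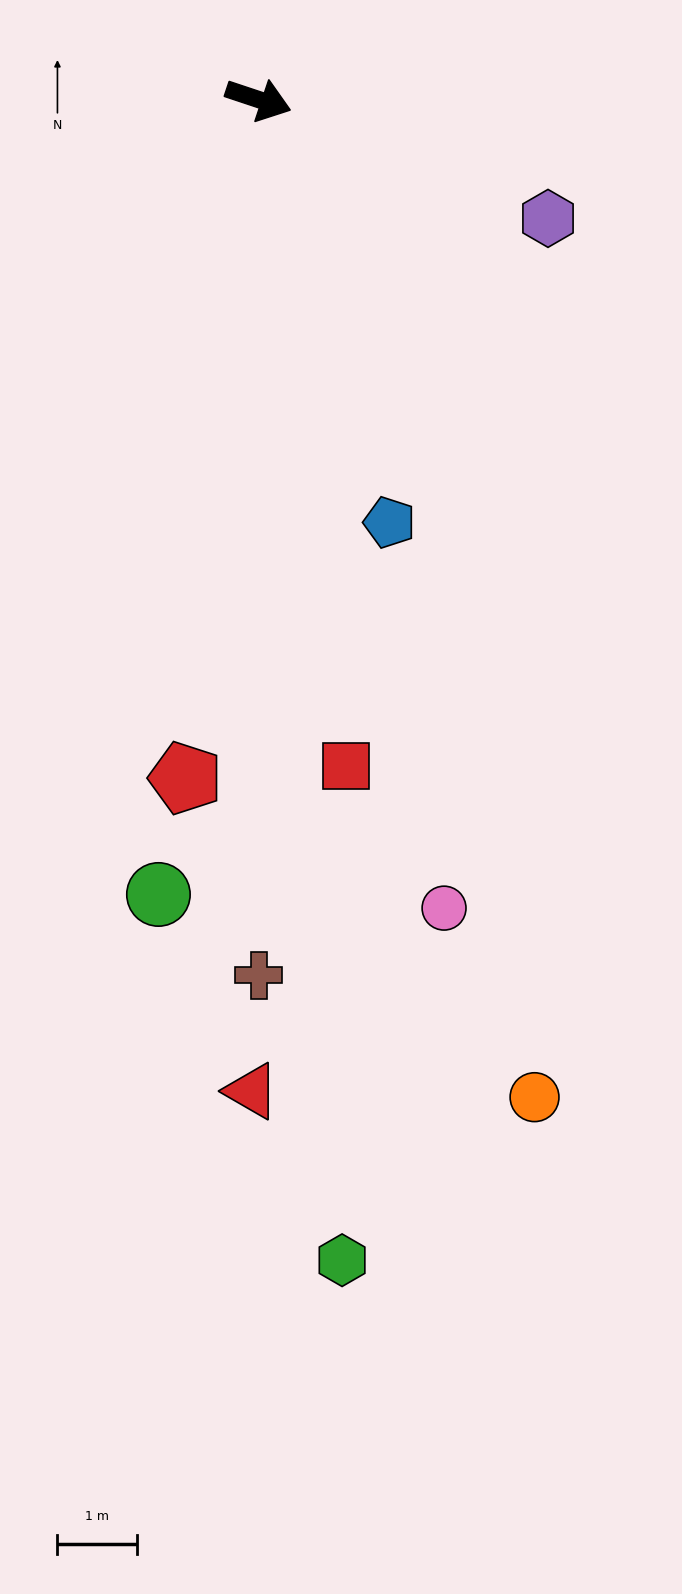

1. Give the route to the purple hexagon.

turn right 4°, forward 4.0 m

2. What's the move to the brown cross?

turn right 72°, forward 11.1 m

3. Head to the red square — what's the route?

turn right 64°, forward 8.5 m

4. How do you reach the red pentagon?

turn right 78°, forward 8.6 m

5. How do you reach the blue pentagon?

turn right 54°, forward 5.6 m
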